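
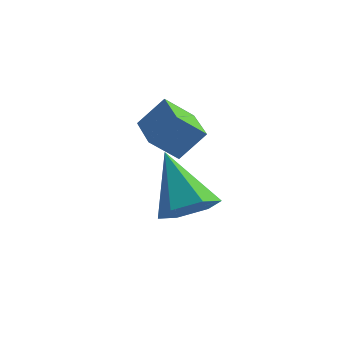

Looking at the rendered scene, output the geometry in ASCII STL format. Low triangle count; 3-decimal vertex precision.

solid 
facet normal -0.632 -0.397 0.665
outer loop
vertex 3.696 2.477 1.463
vertex 3.059 3.494 1.464
vertex 3.166 2.145 0.761
endloop
endfacet
facet normal 0.531 -0.847 -0.001
outer loop
vertex 3.741 2.506 0.156
vertex 3.696 2.477 1.463
vertex 3.166 2.145 0.761
endloop
endfacet
facet normal -0.632 -0.397 0.666
outer loop
vertex 3.166 2.145 0.761
vertex 3.059 3.494 1.464
vertex 2.528 3.162 0.762
endloop
endfacet
facet normal -0.564 -0.353 -0.747
outer loop
vertex 2.528 3.162 0.762
vertex 3.741 2.506 0.156
vertex 3.166 2.145 0.761
endloop
endfacet
facet normal 0.564 0.353 0.747
outer loop
vertex 3.696 2.477 1.463
vertex 3.634 3.855 0.859
vertex 3.059 3.494 1.464
endloop
endfacet
facet normal 0.531 -0.848 -0.001
outer loop
vertex 4.272 2.838 0.858
vertex 3.696 2.477 1.463
vertex 3.741 2.506 0.156
endloop
endfacet
facet normal 0.564 0.353 0.747
outer loop
vertex 4.272 2.838 0.858
vertex 3.634 3.855 0.859
vertex 3.696 2.477 1.463
endloop
endfacet
facet normal -0.531 0.847 0.001
outer loop
vertex 3.059 3.494 1.464
vertex 3.634 3.855 0.859
vertex 2.528 3.162 0.762
endloop
endfacet
facet normal -0.564 -0.352 -0.747
outer loop
vertex 3.104 3.523 0.157
vertex 3.741 2.506 0.156
vertex 2.528 3.162 0.762
endloop
endfacet
facet normal -0.531 0.847 0.000
outer loop
vertex 2.528 3.162 0.762
vertex 3.634 3.855 0.859
vertex 3.104 3.523 0.157
endloop
endfacet
facet normal 0.632 0.397 -0.666
outer loop
vertex 3.104 3.523 0.157
vertex 4.272 2.838 0.858
vertex 3.741 2.506 0.156
endloop
endfacet
facet normal 0.632 0.397 -0.665
outer loop
vertex 3.634 3.855 0.859
vertex 4.272 2.838 0.858
vertex 3.104 3.523 0.157
endloop
endfacet
facet normal 0.503 -0.483 -0.717
outer loop
vertex 4.231 2.716 -1.219
vertex 3.808 3.061 -1.748
vertex 4.455 3.381 -1.51
endloop
endfacet
facet normal 0.587 0.150 0.795
outer loop
vertex 4.231 2.716 -1.219
vertex 4.455 3.381 -1.51
vertex 2.912 3.919 -0.472
endloop
endfacet
facet normal 0.503 -0.483 -0.717
outer loop
vertex 4.455 3.381 -1.51
vertex 3.808 3.061 -1.748
vertex 4.032 3.726 -2.039
endloop
endfacet
facet normal 0.445 0.870 0.211
outer loop
vertex 4.455 3.381 -1.51
vertex 4.032 3.726 -2.039
vertex 2.912 3.919 -0.472
endloop
endfacet
facet normal 0.503 -0.483 -0.717
outer loop
vertex 4.032 3.726 -2.039
vertex 3.808 3.061 -1.748
vertex 3.385 3.405 -2.277
endloop
endfacet
facet normal -0.317 0.887 -0.336
outer loop
vertex 4.032 3.726 -2.039
vertex 3.385 3.405 -2.277
vertex 2.912 3.919 -0.472
endloop
endfacet
facet normal 0.503 -0.483 -0.717
outer loop
vertex 3.385 3.405 -2.277
vertex 3.808 3.061 -1.748
vertex 3.161 2.74 -1.986
endloop
endfacet
facet normal -0.936 0.185 -0.298
outer loop
vertex 3.385 3.405 -2.277
vertex 3.161 2.74 -1.986
vertex 2.912 3.919 -0.472
endloop
endfacet
facet normal 0.503 -0.482 -0.717
outer loop
vertex 3.161 2.74 -1.986
vertex 3.808 3.061 -1.748
vertex 3.584 2.395 -1.457
endloop
endfacet
facet normal -0.795 -0.535 0.286
outer loop
vertex 3.161 2.74 -1.986
vertex 3.584 2.395 -1.457
vertex 2.912 3.919 -0.472
endloop
endfacet
facet normal 0.503 -0.482 -0.717
outer loop
vertex 3.584 2.395 -1.457
vertex 3.808 3.061 -1.748
vertex 4.231 2.716 -1.219
endloop
endfacet
facet normal -0.032 -0.553 0.833
outer loop
vertex 3.584 2.395 -1.457
vertex 4.231 2.716 -1.219
vertex 2.912 3.919 -0.472
endloop
endfacet

endsolid


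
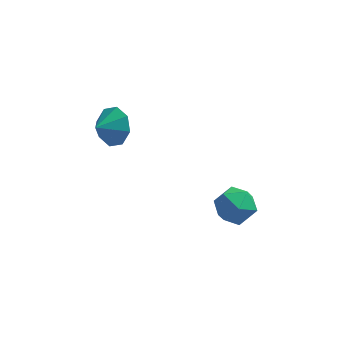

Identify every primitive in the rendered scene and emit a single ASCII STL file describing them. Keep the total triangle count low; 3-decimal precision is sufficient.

solid 
facet normal 0.614 0.610 -0.501
outer loop
vertex -1.702 0.001 4.418
vertex -2.297 -0.019 3.665
vertex -2.208 0.533 4.446
endloop
endfacet
facet normal -0.112 -0.158 0.981
outer loop
vertex -1.702 0.001 4.418
vertex -2.208 0.533 4.446
vertex -2.923 -0.641 4.175
endloop
endfacet
facet normal 0.613 0.611 -0.501
outer loop
vertex -2.208 0.533 4.446
vertex -2.297 -0.019 3.665
vertex -2.767 0.741 4.016
endloop
endfacet
facet normal -0.565 0.157 0.810
outer loop
vertex -2.208 0.533 4.446
vertex -2.767 0.741 4.016
vertex -2.923 -0.641 4.175
endloop
endfacet
facet normal 0.614 0.611 -0.500
outer loop
vertex -2.767 0.741 4.016
vertex -2.297 -0.019 3.665
vertex -3.05 0.505 3.38
endloop
endfacet
facet normal -0.923 0.145 0.357
outer loop
vertex -2.767 0.741 4.016
vertex -3.05 0.505 3.38
vertex -2.923 -0.641 4.175
endloop
endfacet
facet normal 0.614 0.611 -0.500
outer loop
vertex -3.05 0.505 3.38
vertex -2.297 -0.019 3.665
vertex -2.892 -0.038 2.911
endloop
endfacet
facet normal -0.976 -0.186 -0.113
outer loop
vertex -3.05 0.505 3.38
vertex -2.892 -0.038 2.911
vertex -2.923 -0.641 4.175
endloop
endfacet
facet normal 0.615 0.610 -0.500
outer loop
vertex -2.892 -0.038 2.911
vertex -2.297 -0.019 3.665
vertex -2.386 -0.57 2.884
endloop
endfacet
facet normal -0.694 -0.643 -0.324
outer loop
vertex -2.892 -0.038 2.911
vertex -2.386 -0.57 2.884
vertex -2.923 -0.641 4.175
endloop
endfacet
facet normal 0.613 0.611 -0.501
outer loop
vertex -2.386 -0.57 2.884
vertex -2.297 -0.019 3.665
vertex -1.827 -0.779 3.314
endloop
endfacet
facet normal -0.241 -0.958 -0.153
outer loop
vertex -2.386 -0.57 2.884
vertex -1.827 -0.779 3.314
vertex -2.923 -0.641 4.175
endloop
endfacet
facet normal 0.613 0.611 -0.501
outer loop
vertex -1.827 -0.779 3.314
vertex -2.297 -0.019 3.665
vertex -1.544 -0.542 3.949
endloop
endfacet
facet normal 0.117 -0.946 0.301
outer loop
vertex -1.827 -0.779 3.314
vertex -1.544 -0.542 3.949
vertex -2.923 -0.641 4.175
endloop
endfacet
facet normal 0.613 0.611 -0.501
outer loop
vertex -1.544 -0.542 3.949
vertex -2.297 -0.019 3.665
vertex -1.702 0.001 4.418
endloop
endfacet
facet normal 0.170 -0.615 0.770
outer loop
vertex -1.544 -0.542 3.949
vertex -1.702 0.001 4.418
vertex -2.923 -0.641 4.175
endloop
endfacet
facet normal -0.126 0.462 0.878
outer loop
vertex 2.594 -0.661 0.722
vertex 2.314 -1.516 1.132
vertex 3.268 -1.257 1.133
endloop
endfacet
facet normal 0.386 0.778 0.495
outer loop
vertex 2.594 -0.661 0.722
vertex 3.268 -1.257 1.133
vertex 3.463 -0.808 0.275
endloop
endfacet
facet normal 0.103 0.987 -0.125
outer loop
vertex 2.594 -0.661 0.722
vertex 3.463 -0.808 0.275
vertex 2.63 -0.789 -0.257
endloop
endfacet
facet normal -0.587 0.799 -0.126
outer loop
vertex 2.594 -0.661 0.722
vertex 2.63 -0.789 -0.257
vertex 1.92 -1.227 0.273
endloop
endfacet
facet normal -0.728 0.475 0.494
outer loop
vertex 2.594 -0.661 0.722
vertex 1.92 -1.227 0.273
vertex 2.314 -1.516 1.132
endloop
endfacet
facet normal 0.889 0.291 0.354
outer loop
vertex 3.463 -0.808 0.275
vertex 3.268 -1.257 1.133
vertex 3.72 -1.753 0.407
endloop
endfacet
facet normal 0.059 -0.221 0.974
outer loop
vertex 3.268 -1.257 1.133
vertex 2.314 -1.516 1.132
vertex 3.01 -2.191 0.937
endloop
endfacet
facet normal -0.914 -0.199 0.352
outer loop
vertex 2.314 -1.516 1.132
vertex 1.92 -1.227 0.273
vertex 2.177 -2.172 0.405
endloop
endfacet
facet normal -0.686 0.326 -0.650
outer loop
vertex 1.92 -1.227 0.273
vertex 2.63 -0.789 -0.257
vertex 2.372 -1.723 -0.453
endloop
endfacet
facet normal 0.429 0.629 -0.648
outer loop
vertex 2.63 -0.789 -0.257
vertex 3.463 -0.808 0.275
vertex 3.326 -1.464 -0.452
endloop
endfacet
facet normal 0.587 -0.799 0.126
outer loop
vertex 3.046 -2.319 -0.042
vertex 3.72 -1.753 0.407
vertex 3.01 -2.191 0.937
endloop
endfacet
facet normal -0.103 -0.987 0.125
outer loop
vertex 3.046 -2.319 -0.042
vertex 3.01 -2.191 0.937
vertex 2.177 -2.172 0.405
endloop
endfacet
facet normal -0.386 -0.778 -0.495
outer loop
vertex 3.046 -2.319 -0.042
vertex 2.177 -2.172 0.405
vertex 2.372 -1.723 -0.453
endloop
endfacet
facet normal 0.126 -0.462 -0.878
outer loop
vertex 3.046 -2.319 -0.042
vertex 2.372 -1.723 -0.453
vertex 3.326 -1.464 -0.452
endloop
endfacet
facet normal 0.728 -0.475 -0.494
outer loop
vertex 3.046 -2.319 -0.042
vertex 3.326 -1.464 -0.452
vertex 3.72 -1.753 0.407
endloop
endfacet
facet normal 0.686 -0.326 0.650
outer loop
vertex 3.01 -2.191 0.937
vertex 3.72 -1.753 0.407
vertex 3.268 -1.257 1.133
endloop
endfacet
facet normal -0.429 -0.629 0.648
outer loop
vertex 2.177 -2.172 0.405
vertex 3.01 -2.191 0.937
vertex 2.314 -1.516 1.132
endloop
endfacet
facet normal -0.889 -0.291 -0.354
outer loop
vertex 2.372 -1.723 -0.453
vertex 2.177 -2.172 0.405
vertex 1.92 -1.227 0.273
endloop
endfacet
facet normal -0.059 0.221 -0.974
outer loop
vertex 3.326 -1.464 -0.452
vertex 2.372 -1.723 -0.453
vertex 2.63 -0.789 -0.257
endloop
endfacet
facet normal 0.914 0.199 -0.352
outer loop
vertex 3.72 -1.753 0.407
vertex 3.326 -1.464 -0.452
vertex 3.463 -0.808 0.275
endloop
endfacet

endsolid


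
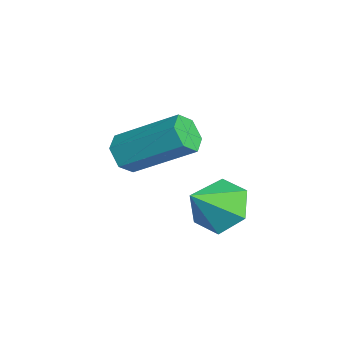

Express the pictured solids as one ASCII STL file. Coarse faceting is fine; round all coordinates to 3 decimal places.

solid 
facet normal -0.396 0.633 -0.665
outer loop
vertex 3.021 2.1 1.152
vertex 2.358 2.28 1.718
vertex 3.104 2.766 1.736
endloop
endfacet
facet normal 0.992 -0.127 0.004
outer loop
vertex 3.021 2.1 1.152
vertex 3.104 2.766 1.736
vertex 2.922 1.38 2.662
endloop
endfacet
facet normal -0.397 0.634 -0.664
outer loop
vertex 3.104 2.766 1.736
vertex 2.358 2.28 1.718
vertex 2.441 2.945 2.303
endloop
endfacet
facet normal 0.661 0.355 0.661
outer loop
vertex 3.104 2.766 1.736
vertex 2.441 2.945 2.303
vertex 2.922 1.38 2.662
endloop
endfacet
facet normal -0.397 0.634 -0.664
outer loop
vertex 2.441 2.945 2.303
vertex 2.358 2.28 1.718
vertex 1.696 2.459 2.285
endloop
endfacet
facet normal -0.141 0.180 0.974
outer loop
vertex 2.441 2.945 2.303
vertex 1.696 2.459 2.285
vertex 2.922 1.38 2.662
endloop
endfacet
facet normal -0.397 0.634 -0.664
outer loop
vertex 1.696 2.459 2.285
vertex 2.358 2.28 1.718
vertex 1.613 1.794 1.7
endloop
endfacet
facet normal -0.613 -0.477 0.629
outer loop
vertex 1.696 2.459 2.285
vertex 1.613 1.794 1.7
vertex 2.922 1.38 2.662
endloop
endfacet
facet normal -0.397 0.633 -0.665
outer loop
vertex 1.613 1.794 1.7
vertex 2.358 2.28 1.718
vertex 2.276 1.614 1.133
endloop
endfacet
facet normal -0.283 -0.959 -0.027
outer loop
vertex 1.613 1.794 1.7
vertex 2.276 1.614 1.133
vertex 2.922 1.38 2.662
endloop
endfacet
facet normal -0.396 0.633 -0.665
outer loop
vertex 2.276 1.614 1.133
vertex 2.358 2.28 1.718
vertex 3.021 2.1 1.152
endloop
endfacet
facet normal 0.520 -0.784 -0.340
outer loop
vertex 2.276 1.614 1.133
vertex 3.021 2.1 1.152
vertex 2.922 1.38 2.662
endloop
endfacet
facet normal -0.352 -0.764 -0.541
outer loop
vertex -0.034 0.02 1.841
vertex -0.638 0.248 1.912
vertex -0.276 0.439 1.407
endloop
endfacet
facet normal 0.859 -0.033 -0.511
outer loop
vertex -0.034 0.02 1.841
vertex -0.276 0.439 1.407
vertex 0.703 1.625 2.978
endloop
endfacet
facet normal 0.859 -0.033 -0.511
outer loop
vertex 0.703 1.625 2.978
vertex -0.276 0.439 1.407
vertex 0.461 2.043 2.544
endloop
endfacet
facet normal 0.350 0.765 0.542
outer loop
vertex 0.703 1.625 2.978
vertex 0.461 2.043 2.544
vertex 0.098 1.852 3.048
endloop
endfacet
facet normal -0.350 -0.765 -0.540
outer loop
vertex -0.276 0.439 1.407
vertex -0.638 0.248 1.912
vertex -0.881 0.666 1.478
endloop
endfacet
facet normal 0.106 0.542 -0.834
outer loop
vertex -0.276 0.439 1.407
vertex -0.881 0.666 1.478
vertex 0.461 2.043 2.544
endloop
endfacet
facet normal 0.107 0.541 -0.834
outer loop
vertex 0.461 2.043 2.544
vertex -0.881 0.666 1.478
vertex -0.144 2.271 2.614
endloop
endfacet
facet normal 0.351 0.764 0.542
outer loop
vertex 0.461 2.043 2.544
vertex -0.144 2.271 2.614
vertex 0.098 1.852 3.048
endloop
endfacet
facet normal -0.350 -0.765 -0.541
outer loop
vertex -0.881 0.666 1.478
vertex -0.638 0.248 1.912
vertex -1.243 0.475 1.982
endloop
endfacet
facet normal -0.752 0.574 -0.323
outer loop
vertex -0.881 0.666 1.478
vertex -1.243 0.475 1.982
vertex -0.144 2.271 2.614
endloop
endfacet
facet normal -0.753 0.574 -0.322
outer loop
vertex -0.144 2.271 2.614
vertex -1.243 0.475 1.982
vertex -0.506 2.08 3.119
endloop
endfacet
facet normal 0.352 0.764 0.541
outer loop
vertex -0.144 2.271 2.614
vertex -0.506 2.08 3.119
vertex 0.098 1.852 3.048
endloop
endfacet
facet normal -0.350 -0.765 -0.542
outer loop
vertex -1.243 0.475 1.982
vertex -0.638 0.248 1.912
vertex -1.001 0.057 2.416
endloop
endfacet
facet normal -0.859 0.033 0.511
outer loop
vertex -1.243 0.475 1.982
vertex -1.001 0.057 2.416
vertex -0.506 2.08 3.119
endloop
endfacet
facet normal -0.859 0.033 0.511
outer loop
vertex -0.506 2.08 3.119
vertex -1.001 0.057 2.416
vertex -0.264 1.661 3.553
endloop
endfacet
facet normal 0.352 0.764 0.541
outer loop
vertex -0.506 2.08 3.119
vertex -0.264 1.661 3.553
vertex 0.098 1.852 3.048
endloop
endfacet
facet normal -0.351 -0.764 -0.542
outer loop
vertex -1.001 0.057 2.416
vertex -0.638 0.248 1.912
vertex -0.396 -0.171 2.346
endloop
endfacet
facet normal -0.108 -0.542 0.834
outer loop
vertex -1.001 0.057 2.416
vertex -0.396 -0.171 2.346
vertex -0.264 1.661 3.553
endloop
endfacet
facet normal -0.105 -0.542 0.834
outer loop
vertex -0.264 1.661 3.553
vertex -0.396 -0.171 2.346
vertex 0.341 1.434 3.482
endloop
endfacet
facet normal 0.350 0.765 0.540
outer loop
vertex -0.264 1.661 3.553
vertex 0.341 1.434 3.482
vertex 0.098 1.852 3.048
endloop
endfacet
facet normal -0.352 -0.764 -0.541
outer loop
vertex -0.396 -0.171 2.346
vertex -0.638 0.248 1.912
vertex -0.034 0.02 1.841
endloop
endfacet
facet normal 0.753 -0.574 0.323
outer loop
vertex -0.396 -0.171 2.346
vertex -0.034 0.02 1.841
vertex 0.341 1.434 3.482
endloop
endfacet
facet normal 0.752 -0.574 0.323
outer loop
vertex 0.341 1.434 3.482
vertex -0.034 0.02 1.841
vertex 0.703 1.625 2.978
endloop
endfacet
facet normal 0.350 0.765 0.541
outer loop
vertex 0.341 1.434 3.482
vertex 0.703 1.625 2.978
vertex 0.098 1.852 3.048
endloop
endfacet

endsolid


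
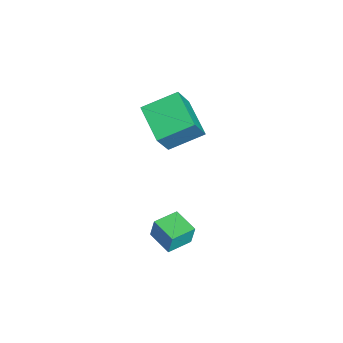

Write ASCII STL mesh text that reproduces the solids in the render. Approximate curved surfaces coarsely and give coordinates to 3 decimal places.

solid 
facet normal -0.433 0.297 -0.851
outer loop
vertex -1.998 0.35 2.586
vertex -2.252 2.064 3.314
vertex -0.233 0.91 1.884
endloop
endfacet
facet normal 0.135 -0.912 -0.387
outer loop
vertex 0.632 0.316 3.586
vertex -1.998 0.35 2.586
vertex -0.233 0.91 1.884
endloop
endfacet
facet normal -0.433 0.297 -0.851
outer loop
vertex -0.233 0.91 1.884
vertex -2.252 2.064 3.314
vertex -0.488 2.625 2.612
endloop
endfacet
facet normal 0.891 0.283 -0.354
outer loop
vertex -0.488 2.625 2.612
vertex 0.632 0.316 3.586
vertex -0.233 0.91 1.884
endloop
endfacet
facet normal -0.891 -0.283 0.354
outer loop
vertex -1.998 0.35 2.586
vertex -1.387 1.47 5.016
vertex -2.252 2.064 3.314
endloop
endfacet
facet normal 0.136 -0.912 -0.388
outer loop
vertex -1.132 -0.245 4.288
vertex -1.998 0.35 2.586
vertex 0.632 0.316 3.586
endloop
endfacet
facet normal -0.891 -0.283 0.355
outer loop
vertex -1.132 -0.245 4.288
vertex -1.387 1.47 5.016
vertex -1.998 0.35 2.586
endloop
endfacet
facet normal -0.136 0.912 0.387
outer loop
vertex -2.252 2.064 3.314
vertex -1.387 1.47 5.016
vertex -0.488 2.625 2.612
endloop
endfacet
facet normal 0.891 0.283 -0.355
outer loop
vertex 0.378 2.03 4.314
vertex 0.632 0.316 3.586
vertex -0.488 2.625 2.612
endloop
endfacet
facet normal -0.135 0.912 0.388
outer loop
vertex -0.488 2.625 2.612
vertex -1.387 1.47 5.016
vertex 0.378 2.03 4.314
endloop
endfacet
facet normal 0.433 -0.297 0.851
outer loop
vertex 0.378 2.03 4.314
vertex -1.132 -0.245 4.288
vertex 0.632 0.316 3.586
endloop
endfacet
facet normal 0.433 -0.297 0.851
outer loop
vertex -1.387 1.47 5.016
vertex -1.132 -0.245 4.288
vertex 0.378 2.03 4.314
endloop
endfacet
facet normal -0.538 0.835 -0.120
outer loop
vertex 1.291 1.138 -1.3
vertex 2.42 1.842 -1.463
vertex 1.25 0.96 -2.355
endloop
endfacet
facet normal -0.842 -0.525 0.121
outer loop
vertex 1.96 -0.142 -2.197
vertex 1.291 1.138 -1.3
vertex 1.25 0.96 -2.355
endloop
endfacet
facet normal -0.538 0.834 -0.119
outer loop
vertex 1.25 0.96 -2.355
vertex 2.42 1.842 -1.463
vertex 2.378 1.664 -2.518
endloop
endfacet
facet normal -0.039 -0.166 -0.985
outer loop
vertex 2.378 1.664 -2.518
vertex 1.96 -0.142 -2.197
vertex 1.25 0.96 -2.355
endloop
endfacet
facet normal 0.039 0.166 0.985
outer loop
vertex 1.291 1.138 -1.3
vertex 3.13 0.74 -1.305
vertex 2.42 1.842 -1.463
endloop
endfacet
facet normal -0.842 -0.526 0.122
outer loop
vertex 2.002 0.036 -1.142
vertex 1.291 1.138 -1.3
vertex 1.96 -0.142 -2.197
endloop
endfacet
facet normal 0.039 0.166 0.985
outer loop
vertex 2.002 0.036 -1.142
vertex 3.13 0.74 -1.305
vertex 1.291 1.138 -1.3
endloop
endfacet
facet normal 0.842 0.525 -0.122
outer loop
vertex 2.42 1.842 -1.463
vertex 3.13 0.74 -1.305
vertex 2.378 1.664 -2.518
endloop
endfacet
facet normal -0.039 -0.166 -0.985
outer loop
vertex 3.089 0.562 -2.36
vertex 1.96 -0.142 -2.197
vertex 2.378 1.664 -2.518
endloop
endfacet
facet normal 0.842 0.526 -0.121
outer loop
vertex 2.378 1.664 -2.518
vertex 3.13 0.74 -1.305
vertex 3.089 0.562 -2.36
endloop
endfacet
facet normal 0.538 -0.835 0.119
outer loop
vertex 3.089 0.562 -2.36
vertex 2.002 0.036 -1.142
vertex 1.96 -0.142 -2.197
endloop
endfacet
facet normal 0.538 -0.834 0.120
outer loop
vertex 3.13 0.74 -1.305
vertex 2.002 0.036 -1.142
vertex 3.089 0.562 -2.36
endloop
endfacet

endsolid


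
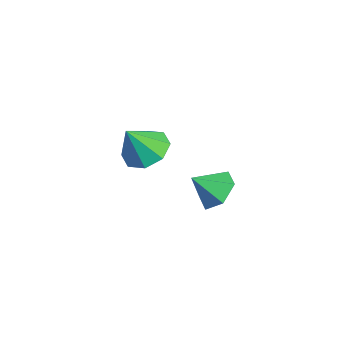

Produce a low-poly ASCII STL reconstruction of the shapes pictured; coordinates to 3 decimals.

solid 
facet normal 0.044 0.740 -0.671
outer loop
vertex 4.14 0.191 0.67
vertex 3.688 -0.34 0.054
vertex 3.211 0.212 0.632
endloop
endfacet
facet normal -0.036 0.171 0.985
outer loop
vertex 4.14 0.191 0.67
vertex 3.211 0.212 0.632
vertex 3.632 -1.28 0.906
endloop
endfacet
facet normal 0.044 0.740 -0.671
outer loop
vertex 3.211 0.212 0.632
vertex 3.688 -0.34 0.054
vertex 2.759 -0.319 0.016
endloop
endfacet
facet normal -0.761 -0.097 0.642
outer loop
vertex 3.211 0.212 0.632
vertex 2.759 -0.319 0.016
vertex 3.632 -1.28 0.906
endloop
endfacet
facet normal 0.044 0.741 -0.670
outer loop
vertex 2.759 -0.319 0.016
vertex 3.688 -0.34 0.054
vertex 3.236 -0.87 -0.562
endloop
endfacet
facet normal -0.747 -0.664 0.016
outer loop
vertex 2.759 -0.319 0.016
vertex 3.236 -0.87 -0.562
vertex 3.632 -1.28 0.906
endloop
endfacet
facet normal 0.045 0.741 -0.670
outer loop
vertex 3.236 -0.87 -0.562
vertex 3.688 -0.34 0.054
vertex 4.165 -0.891 -0.523
endloop
endfacet
facet normal -0.011 -0.964 -0.266
outer loop
vertex 3.236 -0.87 -0.562
vertex 4.165 -0.891 -0.523
vertex 3.632 -1.28 0.906
endloop
endfacet
facet normal 0.045 0.741 -0.670
outer loop
vertex 4.165 -0.891 -0.523
vertex 3.688 -0.34 0.054
vertex 4.617 -0.361 0.093
endloop
endfacet
facet normal 0.713 -0.697 0.076
outer loop
vertex 4.165 -0.891 -0.523
vertex 4.617 -0.361 0.093
vertex 3.632 -1.28 0.906
endloop
endfacet
facet normal 0.045 0.740 -0.671
outer loop
vertex 4.617 -0.361 0.093
vertex 3.688 -0.34 0.054
vertex 4.14 0.191 0.67
endloop
endfacet
facet normal 0.700 -0.129 0.702
outer loop
vertex 4.617 -0.361 0.093
vertex 4.14 0.191 0.67
vertex 3.632 -1.28 0.906
endloop
endfacet
facet normal -0.138 0.499 -0.856
outer loop
vertex 0.338 -1.53 -0.519
vertex -0.613 -1.964 -0.618
vertex -0.238 -1.091 -0.17
endloop
endfacet
facet normal 0.658 0.324 0.679
outer loop
vertex 0.338 -1.53 -0.519
vertex -0.238 -1.091 -0.17
vertex -0.387 -2.776 0.778
endloop
endfacet
facet normal -0.138 0.499 -0.856
outer loop
vertex -0.238 -1.091 -0.17
vertex -0.613 -1.964 -0.618
vertex -1.033 -1.164 -0.084
endloop
endfacet
facet normal 0.050 0.486 0.872
outer loop
vertex -0.238 -1.091 -0.17
vertex -1.033 -1.164 -0.084
vertex -0.387 -2.776 0.778
endloop
endfacet
facet normal -0.139 0.498 -0.856
outer loop
vertex -1.033 -1.164 -0.084
vertex -0.613 -1.964 -0.618
vertex -1.583 -1.705 -0.31
endloop
endfacet
facet normal -0.545 0.215 0.811
outer loop
vertex -1.033 -1.164 -0.084
vertex -1.583 -1.705 -0.31
vertex -0.387 -2.776 0.778
endloop
endfacet
facet normal -0.139 0.498 -0.856
outer loop
vertex -1.583 -1.705 -0.31
vertex -0.613 -1.964 -0.618
vertex -1.564 -2.398 -0.716
endloop
endfacet
facet normal -0.780 -0.332 0.530
outer loop
vertex -1.583 -1.705 -0.31
vertex -1.564 -2.398 -0.716
vertex -0.387 -2.776 0.778
endloop
endfacet
facet normal -0.139 0.498 -0.856
outer loop
vertex -1.564 -2.398 -0.716
vertex -0.613 -1.964 -0.618
vertex -0.988 -2.837 -1.065
endloop
endfacet
facet normal -0.517 -0.834 0.196
outer loop
vertex -1.564 -2.398 -0.716
vertex -0.988 -2.837 -1.065
vertex -0.387 -2.776 0.778
endloop
endfacet
facet normal -0.138 0.498 -0.856
outer loop
vertex -0.988 -2.837 -1.065
vertex -0.613 -1.964 -0.618
vertex -0.192 -2.764 -1.151
endloop
endfacet
facet normal 0.092 -0.996 0.003
outer loop
vertex -0.988 -2.837 -1.065
vertex -0.192 -2.764 -1.151
vertex -0.387 -2.776 0.778
endloop
endfacet
facet normal -0.138 0.498 -0.856
outer loop
vertex -0.192 -2.764 -1.151
vertex -0.613 -1.964 -0.618
vertex 0.357 -2.223 -0.925
endloop
endfacet
facet normal 0.687 -0.724 0.065
outer loop
vertex -0.192 -2.764 -1.151
vertex 0.357 -2.223 -0.925
vertex -0.387 -2.776 0.778
endloop
endfacet
facet normal -0.138 0.498 -0.856
outer loop
vertex 0.357 -2.223 -0.925
vertex -0.613 -1.964 -0.618
vertex 0.338 -1.53 -0.519
endloop
endfacet
facet normal 0.922 -0.177 0.345
outer loop
vertex 0.357 -2.223 -0.925
vertex 0.338 -1.53 -0.519
vertex -0.387 -2.776 0.778
endloop
endfacet

endsolid


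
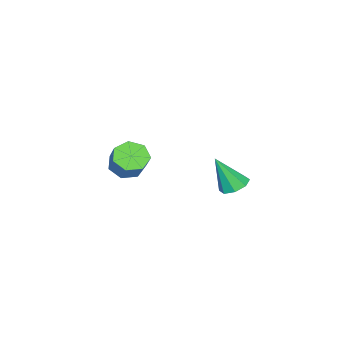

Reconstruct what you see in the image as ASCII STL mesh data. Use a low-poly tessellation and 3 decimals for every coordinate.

solid 
facet normal -0.269 0.374 -0.888
outer loop
vertex 0.354 1.161 -0.307
vertex -0.135 1.213 -0.137
vertex 0.288 1.515 -0.138
endloop
endfacet
facet normal 0.983 0.116 0.141
outer loop
vertex 0.354 1.161 -0.307
vertex 0.288 1.515 -0.138
vertex 0.215 0.727 1.017
endloop
endfacet
facet normal -0.268 0.373 -0.888
outer loop
vertex 0.288 1.515 -0.138
vertex -0.135 1.213 -0.137
vertex -0.025 1.692 0.031
endloop
endfacet
facet normal 0.613 0.634 0.471
outer loop
vertex 0.288 1.515 -0.138
vertex -0.025 1.692 0.031
vertex 0.215 0.727 1.017
endloop
endfacet
facet normal -0.268 0.373 -0.888
outer loop
vertex -0.025 1.692 0.031
vertex -0.135 1.213 -0.137
vertex -0.403 1.589 0.102
endloop
endfacet
facet normal -0.060 0.706 0.706
outer loop
vertex -0.025 1.692 0.031
vertex -0.403 1.589 0.102
vertex 0.215 0.727 1.017
endloop
endfacet
facet normal -0.269 0.373 -0.888
outer loop
vertex -0.403 1.589 0.102
vertex -0.135 1.213 -0.137
vertex -0.624 1.265 0.033
endloop
endfacet
facet normal -0.645 0.289 0.708
outer loop
vertex -0.403 1.589 0.102
vertex -0.624 1.265 0.033
vertex 0.215 0.727 1.017
endloop
endfacet
facet normal -0.269 0.373 -0.888
outer loop
vertex -0.624 1.265 0.033
vertex -0.135 1.213 -0.137
vertex -0.558 0.91 -0.136
endloop
endfacet
facet normal -0.797 -0.374 0.475
outer loop
vertex -0.624 1.265 0.033
vertex -0.558 0.91 -0.136
vertex 0.215 0.727 1.017
endloop
endfacet
facet normal -0.270 0.374 -0.887
outer loop
vertex -0.558 0.91 -0.136
vertex -0.135 1.213 -0.137
vertex -0.245 0.733 -0.306
endloop
endfacet
facet normal -0.427 -0.893 0.144
outer loop
vertex -0.558 0.91 -0.136
vertex -0.245 0.733 -0.306
vertex 0.215 0.727 1.017
endloop
endfacet
facet normal -0.267 0.374 -0.888
outer loop
vertex -0.245 0.733 -0.306
vertex -0.135 1.213 -0.137
vertex 0.133 0.837 -0.376
endloop
endfacet
facet normal 0.249 -0.964 -0.091
outer loop
vertex -0.245 0.733 -0.306
vertex 0.133 0.837 -0.376
vertex 0.215 0.727 1.017
endloop
endfacet
facet normal -0.269 0.373 -0.888
outer loop
vertex 0.133 0.837 -0.376
vertex -0.135 1.213 -0.137
vertex 0.354 1.161 -0.307
endloop
endfacet
facet normal 0.832 -0.548 -0.092
outer loop
vertex 0.133 0.837 -0.376
vertex 0.354 1.161 -0.307
vertex 0.215 0.727 1.017
endloop
endfacet
facet normal -0.446 -0.520 -0.729
outer loop
vertex 0.197 -2.815 -1.008
vertex -0.276 -2.942 -0.628
vertex -0.208 -2.461 -1.013
endloop
endfacet
facet normal 0.484 0.544 -0.685
outer loop
vertex 0.197 -2.815 -1.008
vertex -0.208 -2.461 -1.013
vertex 0.649 -2.291 -0.273
endloop
endfacet
facet normal 0.483 0.545 -0.685
outer loop
vertex 0.649 -2.291 -0.273
vertex -0.208 -2.461 -1.013
vertex 0.244 -1.937 -0.277
endloop
endfacet
facet normal 0.447 0.520 0.728
outer loop
vertex 0.649 -2.291 -0.273
vertex 0.244 -1.937 -0.277
vertex 0.176 -2.418 0.108
endloop
endfacet
facet normal -0.447 -0.519 -0.728
outer loop
vertex -0.208 -2.461 -1.013
vertex -0.276 -2.942 -0.628
vertex -0.664 -2.469 -0.727
endloop
endfacet
facet normal -0.286 0.855 -0.433
outer loop
vertex -0.208 -2.461 -1.013
vertex -0.664 -2.469 -0.727
vertex 0.244 -1.937 -0.277
endloop
endfacet
facet normal -0.285 0.854 -0.435
outer loop
vertex 0.244 -1.937 -0.277
vertex -0.664 -2.469 -0.727
vertex -0.212 -1.944 0.008
endloop
endfacet
facet normal 0.447 0.520 0.728
outer loop
vertex 0.244 -1.937 -0.277
vertex -0.212 -1.944 0.008
vertex 0.176 -2.418 0.108
endloop
endfacet
facet normal -0.447 -0.519 -0.729
outer loop
vertex -0.664 -2.469 -0.727
vertex -0.276 -2.942 -0.628
vertex -0.828 -2.833 -0.367
endloop
endfacet
facet normal -0.841 0.522 0.144
outer loop
vertex -0.664 -2.469 -0.727
vertex -0.828 -2.833 -0.367
vertex -0.212 -1.944 0.008
endloop
endfacet
facet normal -0.841 0.521 0.145
outer loop
vertex -0.212 -1.944 0.008
vertex -0.828 -2.833 -0.367
vertex -0.376 -2.309 0.369
endloop
endfacet
facet normal 0.447 0.519 0.728
outer loop
vertex -0.212 -1.944 0.008
vertex -0.376 -2.309 0.369
vertex 0.176 -2.418 0.108
endloop
endfacet
facet normal -0.447 -0.519 -0.728
outer loop
vertex -0.828 -2.833 -0.367
vertex -0.276 -2.942 -0.628
vertex -0.576 -3.28 -0.203
endloop
endfacet
facet normal -0.762 -0.205 0.614
outer loop
vertex -0.828 -2.833 -0.367
vertex -0.576 -3.28 -0.203
vertex -0.376 -2.309 0.369
endloop
endfacet
facet normal -0.762 -0.205 0.614
outer loop
vertex -0.376 -2.309 0.369
vertex -0.576 -3.28 -0.203
vertex -0.124 -2.755 0.533
endloop
endfacet
facet normal 0.447 0.520 0.728
outer loop
vertex -0.376 -2.309 0.369
vertex -0.124 -2.755 0.533
vertex 0.176 -2.418 0.108
endloop
endfacet
facet normal -0.446 -0.520 -0.728
outer loop
vertex -0.576 -3.28 -0.203
vertex -0.276 -2.942 -0.628
vertex -0.098 -3.472 -0.359
endloop
endfacet
facet normal -0.109 -0.776 0.621
outer loop
vertex -0.576 -3.28 -0.203
vertex -0.098 -3.472 -0.359
vertex -0.124 -2.755 0.533
endloop
endfacet
facet normal -0.111 -0.776 0.621
outer loop
vertex -0.124 -2.755 0.533
vertex -0.098 -3.472 -0.359
vertex 0.353 -2.948 0.377
endloop
endfacet
facet normal 0.448 0.519 0.728
outer loop
vertex -0.124 -2.755 0.533
vertex 0.353 -2.948 0.377
vertex 0.176 -2.418 0.108
endloop
endfacet
facet normal -0.447 -0.520 -0.728
outer loop
vertex -0.098 -3.472 -0.359
vertex -0.276 -2.942 -0.628
vertex 0.246 -3.265 -0.718
endloop
endfacet
facet normal 0.626 -0.763 0.160
outer loop
vertex -0.098 -3.472 -0.359
vertex 0.246 -3.265 -0.718
vertex 0.353 -2.948 0.377
endloop
endfacet
facet normal 0.626 -0.763 0.160
outer loop
vertex 0.353 -2.948 0.377
vertex 0.246 -3.265 -0.718
vertex 0.697 -2.741 0.018
endloop
endfacet
facet normal 0.448 0.519 0.728
outer loop
vertex 0.353 -2.948 0.377
vertex 0.697 -2.741 0.018
vertex 0.176 -2.418 0.108
endloop
endfacet
facet normal -0.447 -0.519 -0.729
outer loop
vertex 0.246 -3.265 -0.718
vertex -0.276 -2.942 -0.628
vertex 0.197 -2.815 -1.008
endloop
endfacet
facet normal 0.890 -0.174 -0.421
outer loop
vertex 0.246 -3.265 -0.718
vertex 0.197 -2.815 -1.008
vertex 0.697 -2.741 0.018
endloop
endfacet
facet normal 0.890 -0.177 -0.421
outer loop
vertex 0.697 -2.741 0.018
vertex 0.197 -2.815 -1.008
vertex 0.649 -2.291 -0.273
endloop
endfacet
facet normal 0.447 0.519 0.728
outer loop
vertex 0.697 -2.741 0.018
vertex 0.649 -2.291 -0.273
vertex 0.176 -2.418 0.108
endloop
endfacet

endsolid


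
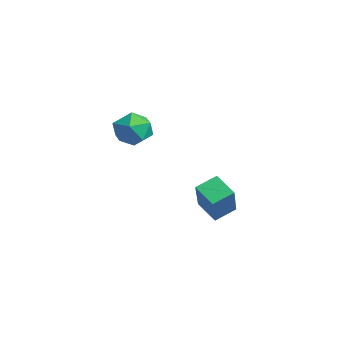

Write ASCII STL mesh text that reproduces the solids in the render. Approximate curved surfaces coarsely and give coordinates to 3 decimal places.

solid 
facet normal -0.603 0.242 0.760
outer loop
vertex 1.403 -1.706 4.12
vertex 1.009 -2.53 4.07
vertex 1.738 -2.403 4.608
endloop
endfacet
facet normal 0.023 0.581 0.814
outer loop
vertex 1.403 -1.706 4.12
vertex 1.738 -2.403 4.608
vertex 2.307 -1.827 4.181
endloop
endfacet
facet normal 0.115 0.968 0.222
outer loop
vertex 1.403 -1.706 4.12
vertex 2.307 -1.827 4.181
vertex 1.93 -1.599 3.38
endloop
endfacet
facet normal -0.453 0.869 -0.197
outer loop
vertex 1.403 -1.706 4.12
vertex 1.93 -1.599 3.38
vertex 1.127 -2.033 3.311
endloop
endfacet
facet normal -0.897 0.421 0.136
outer loop
vertex 1.403 -1.706 4.12
vertex 1.127 -2.033 3.311
vertex 1.009 -2.53 4.07
endloop
endfacet
facet normal 0.539 0.088 0.838
outer loop
vertex 2.307 -1.827 4.181
vertex 1.738 -2.403 4.608
vertex 2.473 -2.727 4.169
endloop
endfacet
facet normal -0.474 -0.461 0.751
outer loop
vertex 1.738 -2.403 4.608
vertex 1.009 -2.53 4.07
vertex 1.67 -3.161 4.1
endloop
endfacet
facet normal -0.950 -0.172 -0.260
outer loop
vertex 1.009 -2.53 4.07
vertex 1.127 -2.033 3.311
vertex 1.293 -2.933 3.299
endloop
endfacet
facet normal -0.232 0.556 -0.798
outer loop
vertex 1.127 -2.033 3.311
vertex 1.93 -1.599 3.38
vertex 1.862 -2.357 2.872
endloop
endfacet
facet normal 0.688 0.715 -0.120
outer loop
vertex 1.93 -1.599 3.38
vertex 2.307 -1.827 4.181
vertex 2.591 -2.23 3.41
endloop
endfacet
facet normal 0.453 -0.869 0.197
outer loop
vertex 2.197 -3.054 3.36
vertex 2.473 -2.727 4.169
vertex 1.67 -3.161 4.1
endloop
endfacet
facet normal -0.115 -0.968 -0.222
outer loop
vertex 2.197 -3.054 3.36
vertex 1.67 -3.161 4.1
vertex 1.293 -2.933 3.299
endloop
endfacet
facet normal -0.023 -0.581 -0.814
outer loop
vertex 2.197 -3.054 3.36
vertex 1.293 -2.933 3.299
vertex 1.862 -2.357 2.872
endloop
endfacet
facet normal 0.603 -0.242 -0.760
outer loop
vertex 2.197 -3.054 3.36
vertex 1.862 -2.357 2.872
vertex 2.591 -2.23 3.41
endloop
endfacet
facet normal 0.897 -0.421 -0.136
outer loop
vertex 2.197 -3.054 3.36
vertex 2.591 -2.23 3.41
vertex 2.473 -2.727 4.169
endloop
endfacet
facet normal 0.232 -0.556 0.798
outer loop
vertex 1.67 -3.161 4.1
vertex 2.473 -2.727 4.169
vertex 1.738 -2.403 4.608
endloop
endfacet
facet normal -0.688 -0.715 0.120
outer loop
vertex 1.293 -2.933 3.299
vertex 1.67 -3.161 4.1
vertex 1.009 -2.53 4.07
endloop
endfacet
facet normal -0.539 -0.088 -0.838
outer loop
vertex 1.862 -2.357 2.872
vertex 1.293 -2.933 3.299
vertex 1.127 -2.033 3.311
endloop
endfacet
facet normal 0.474 0.461 -0.751
outer loop
vertex 2.591 -2.23 3.41
vertex 1.862 -2.357 2.872
vertex 1.93 -1.599 3.38
endloop
endfacet
facet normal 0.950 0.172 0.260
outer loop
vertex 2.473 -2.727 4.169
vertex 2.591 -2.23 3.41
vertex 2.307 -1.827 4.181
endloop
endfacet
facet normal -0.789 -0.340 0.513
outer loop
vertex 1.727 0.225 0.146
vertex 1.606 1.179 0.592
vertex 0.452 0.803 -1.433
endloop
endfacet
facet normal 0.114 -0.900 -0.422
outer loop
vertex 1.374 1.201 -2.032
vertex 1.727 0.225 0.146
vertex 0.452 0.803 -1.433
endloop
endfacet
facet normal -0.788 -0.340 0.512
outer loop
vertex 0.452 0.803 -1.433
vertex 1.606 1.179 0.592
vertex 0.331 1.757 -0.986
endloop
endfacet
facet normal -0.604 0.274 -0.748
outer loop
vertex 0.331 1.757 -0.986
vertex 1.374 1.201 -2.032
vertex 0.452 0.803 -1.433
endloop
endfacet
facet normal 0.604 -0.273 0.748
outer loop
vertex 1.727 0.225 0.146
vertex 2.528 1.577 -0.007
vertex 1.606 1.179 0.592
endloop
endfacet
facet normal 0.114 -0.900 -0.422
outer loop
vertex 2.649 0.623 -0.454
vertex 1.727 0.225 0.146
vertex 1.374 1.201 -2.032
endloop
endfacet
facet normal 0.605 -0.274 0.748
outer loop
vertex 2.649 0.623 -0.454
vertex 2.528 1.577 -0.007
vertex 1.727 0.225 0.146
endloop
endfacet
facet normal -0.114 0.899 0.422
outer loop
vertex 1.606 1.179 0.592
vertex 2.528 1.577 -0.007
vertex 0.331 1.757 -0.986
endloop
endfacet
facet normal -0.605 0.273 -0.748
outer loop
vertex 1.253 2.155 -1.586
vertex 1.374 1.201 -2.032
vertex 0.331 1.757 -0.986
endloop
endfacet
facet normal -0.114 0.900 0.421
outer loop
vertex 0.331 1.757 -0.986
vertex 2.528 1.577 -0.007
vertex 1.253 2.155 -1.586
endloop
endfacet
facet normal 0.789 0.340 -0.513
outer loop
vertex 1.253 2.155 -1.586
vertex 2.649 0.623 -0.454
vertex 1.374 1.201 -2.032
endloop
endfacet
facet normal 0.789 0.340 -0.512
outer loop
vertex 2.528 1.577 -0.007
vertex 2.649 0.623 -0.454
vertex 1.253 2.155 -1.586
endloop
endfacet

endsolid


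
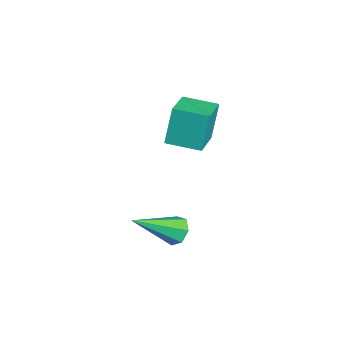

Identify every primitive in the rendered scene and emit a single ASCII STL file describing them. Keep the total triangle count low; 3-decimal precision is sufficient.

solid 
facet normal -0.904 0.339 -0.260
outer loop
vertex -3.3 2.272 3.825
vertex -2.776 3.55 3.672
vertex -2.967 1.946 2.242
endloop
endfacet
facet normal -0.377 -0.920 0.110
outer loop
vertex -1.484 1.39 2.668
vertex -3.3 2.272 3.825
vertex -2.967 1.946 2.242
endloop
endfacet
facet normal -0.904 0.339 -0.260
outer loop
vertex -2.967 1.946 2.242
vertex -2.776 3.55 3.672
vertex -2.443 3.225 2.089
endloop
endfacet
facet normal 0.202 -0.197 -0.959
outer loop
vertex -2.443 3.225 2.089
vertex -1.484 1.39 2.668
vertex -2.967 1.946 2.242
endloop
endfacet
facet normal -0.202 0.197 0.959
outer loop
vertex -3.3 2.272 3.825
vertex -1.293 2.994 4.098
vertex -2.776 3.55 3.672
endloop
endfacet
facet normal -0.377 -0.920 0.110
outer loop
vertex -1.817 1.715 4.251
vertex -3.3 2.272 3.825
vertex -1.484 1.39 2.668
endloop
endfacet
facet normal -0.201 0.197 0.959
outer loop
vertex -1.817 1.715 4.251
vertex -1.293 2.994 4.098
vertex -3.3 2.272 3.825
endloop
endfacet
facet normal 0.376 0.920 -0.110
outer loop
vertex -2.776 3.55 3.672
vertex -1.293 2.994 4.098
vertex -2.443 3.225 2.089
endloop
endfacet
facet normal 0.201 -0.197 -0.959
outer loop
vertex -0.96 2.668 2.515
vertex -1.484 1.39 2.668
vertex -2.443 3.225 2.089
endloop
endfacet
facet normal 0.377 0.920 -0.110
outer loop
vertex -2.443 3.225 2.089
vertex -1.293 2.994 4.098
vertex -0.96 2.668 2.515
endloop
endfacet
facet normal 0.904 -0.340 0.260
outer loop
vertex -0.96 2.668 2.515
vertex -1.817 1.715 4.251
vertex -1.484 1.39 2.668
endloop
endfacet
facet normal 0.904 -0.339 0.260
outer loop
vertex -1.293 2.994 4.098
vertex -1.817 1.715 4.251
vertex -0.96 2.668 2.515
endloop
endfacet
facet normal -0.238 0.800 -0.551
outer loop
vertex 2.369 1.183 0.152
vertex 2.028 1.411 0.63
vertex 2.638 1.505 0.503
endloop
endfacet
facet normal 0.871 -0.329 -0.365
outer loop
vertex 2.369 1.183 0.152
vertex 2.638 1.505 0.503
vertex 2.512 -0.211 1.75
endloop
endfacet
facet normal -0.238 0.798 -0.553
outer loop
vertex 2.638 1.505 0.503
vertex 2.028 1.411 0.63
vertex 2.447 1.757 0.949
endloop
endfacet
facet normal 0.937 0.158 0.312
outer loop
vertex 2.638 1.505 0.503
vertex 2.447 1.757 0.949
vertex 2.512 -0.211 1.75
endloop
endfacet
facet normal -0.239 0.799 -0.552
outer loop
vertex 2.447 1.757 0.949
vertex 2.028 1.411 0.63
vertex 1.941 1.748 1.155
endloop
endfacet
facet normal 0.346 0.364 0.865
outer loop
vertex 2.447 1.757 0.949
vertex 1.941 1.748 1.155
vertex 2.512 -0.211 1.75
endloop
endfacet
facet normal -0.240 0.799 -0.552
outer loop
vertex 1.941 1.748 1.155
vertex 2.028 1.411 0.63
vertex 1.5 1.485 0.966
endloop
endfacet
facet normal -0.457 0.134 0.879
outer loop
vertex 1.941 1.748 1.155
vertex 1.5 1.485 0.966
vertex 2.512 -0.211 1.75
endloop
endfacet
facet normal -0.239 0.800 -0.551
outer loop
vertex 1.5 1.485 0.966
vertex 2.028 1.411 0.63
vertex 1.457 1.167 0.523
endloop
endfacet
facet normal -0.868 -0.360 0.342
outer loop
vertex 1.5 1.485 0.966
vertex 1.457 1.167 0.523
vertex 2.512 -0.211 1.75
endloop
endfacet
facet normal -0.238 0.800 -0.551
outer loop
vertex 1.457 1.167 0.523
vertex 2.028 1.411 0.63
vertex 1.844 1.033 0.161
endloop
endfacet
facet normal -0.576 -0.744 -0.340
outer loop
vertex 1.457 1.167 0.523
vertex 1.844 1.033 0.161
vertex 2.512 -0.211 1.75
endloop
endfacet
facet normal -0.238 0.800 -0.551
outer loop
vertex 1.844 1.033 0.161
vertex 2.028 1.411 0.63
vertex 2.369 1.183 0.152
endloop
endfacet
facet normal 0.197 -0.730 -0.654
outer loop
vertex 1.844 1.033 0.161
vertex 2.369 1.183 0.152
vertex 2.512 -0.211 1.75
endloop
endfacet

endsolid


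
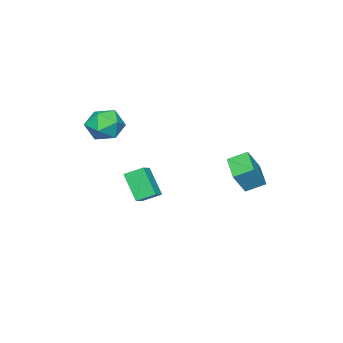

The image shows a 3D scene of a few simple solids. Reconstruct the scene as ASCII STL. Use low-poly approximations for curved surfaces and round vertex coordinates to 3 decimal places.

solid 
facet normal -0.171 0.981 -0.096
outer loop
vertex 3.298 -2.439 3.136
vertex 2.246 -2.565 3.72
vertex 3.257 -2.328 4.34
endloop
endfacet
facet normal 0.529 0.847 -0.060
outer loop
vertex 3.298 -2.439 3.136
vertex 3.257 -2.328 4.34
vertex 4.165 -2.932 3.819
endloop
endfacet
facet normal 0.697 0.403 -0.594
outer loop
vertex 3.298 -2.439 3.136
vertex 4.165 -2.932 3.819
vertex 3.716 -3.544 2.877
endloop
endfacet
facet normal 0.100 0.263 -0.960
outer loop
vertex 3.298 -2.439 3.136
vertex 3.716 -3.544 2.877
vertex 2.53 -3.317 2.816
endloop
endfacet
facet normal -0.436 0.620 -0.652
outer loop
vertex 3.298 -2.439 3.136
vertex 2.53 -3.317 2.816
vertex 2.246 -2.565 3.72
endloop
endfacet
facet normal 0.657 0.509 0.555
outer loop
vertex 4.165 -2.932 3.819
vertex 3.257 -2.328 4.34
vertex 3.65 -3.363 4.824
endloop
endfacet
facet normal -0.475 0.726 0.497
outer loop
vertex 3.257 -2.328 4.34
vertex 2.246 -2.565 3.72
vertex 2.464 -3.136 4.763
endloop
endfacet
facet normal -0.904 0.142 -0.402
outer loop
vertex 2.246 -2.565 3.72
vertex 2.53 -3.317 2.816
vertex 2.015 -3.748 3.821
endloop
endfacet
facet normal -0.037 -0.435 -0.900
outer loop
vertex 2.53 -3.317 2.816
vertex 3.716 -3.544 2.877
vertex 2.923 -4.352 3.3
endloop
endfacet
facet normal 0.929 -0.208 -0.308
outer loop
vertex 3.716 -3.544 2.877
vertex 4.165 -2.932 3.819
vertex 3.934 -4.115 3.92
endloop
endfacet
facet normal -0.100 -0.263 0.960
outer loop
vertex 2.882 -4.241 4.504
vertex 3.65 -3.363 4.824
vertex 2.464 -3.136 4.763
endloop
endfacet
facet normal -0.697 -0.403 0.594
outer loop
vertex 2.882 -4.241 4.504
vertex 2.464 -3.136 4.763
vertex 2.015 -3.748 3.821
endloop
endfacet
facet normal -0.529 -0.847 0.060
outer loop
vertex 2.882 -4.241 4.504
vertex 2.015 -3.748 3.821
vertex 2.923 -4.352 3.3
endloop
endfacet
facet normal 0.171 -0.981 0.096
outer loop
vertex 2.882 -4.241 4.504
vertex 2.923 -4.352 3.3
vertex 3.934 -4.115 3.92
endloop
endfacet
facet normal 0.436 -0.620 0.652
outer loop
vertex 2.882 -4.241 4.504
vertex 3.934 -4.115 3.92
vertex 3.65 -3.363 4.824
endloop
endfacet
facet normal 0.037 0.435 0.900
outer loop
vertex 2.464 -3.136 4.763
vertex 3.65 -3.363 4.824
vertex 3.257 -2.328 4.34
endloop
endfacet
facet normal -0.929 0.208 0.308
outer loop
vertex 2.015 -3.748 3.821
vertex 2.464 -3.136 4.763
vertex 2.246 -2.565 3.72
endloop
endfacet
facet normal -0.657 -0.509 -0.555
outer loop
vertex 2.923 -4.352 3.3
vertex 2.015 -3.748 3.821
vertex 2.53 -3.317 2.816
endloop
endfacet
facet normal 0.475 -0.726 -0.497
outer loop
vertex 3.934 -4.115 3.92
vertex 2.923 -4.352 3.3
vertex 3.716 -3.544 2.877
endloop
endfacet
facet normal 0.904 -0.142 0.402
outer loop
vertex 3.65 -3.363 4.824
vertex 3.934 -4.115 3.92
vertex 4.165 -2.932 3.819
endloop
endfacet
facet normal -0.880 -0.235 -0.413
outer loop
vertex -1.281 -3.694 -1.187
vertex -0.85 -2.481 -2.795
vertex -0.739 -4.676 -1.782
endloop
endfacet
facet normal -0.209 -0.589 0.781
outer loop
vertex 0.15 -4.439 -1.365
vertex -1.281 -3.694 -1.187
vertex -0.739 -4.676 -1.782
endloop
endfacet
facet normal -0.880 -0.235 -0.413
outer loop
vertex -0.739 -4.676 -1.782
vertex -0.85 -2.481 -2.795
vertex -0.308 -3.463 -3.39
endloop
endfacet
facet normal 0.426 -0.773 -0.469
outer loop
vertex -0.308 -3.463 -3.39
vertex 0.15 -4.439 -1.365
vertex -0.739 -4.676 -1.782
endloop
endfacet
facet normal -0.426 0.773 0.469
outer loop
vertex -1.281 -3.694 -1.187
vertex 0.039 -2.244 -2.378
vertex -0.85 -2.481 -2.795
endloop
endfacet
facet normal -0.209 -0.589 0.781
outer loop
vertex -0.392 -3.457 -0.77
vertex -1.281 -3.694 -1.187
vertex 0.15 -4.439 -1.365
endloop
endfacet
facet normal -0.426 0.773 0.469
outer loop
vertex -0.392 -3.457 -0.77
vertex 0.039 -2.244 -2.378
vertex -1.281 -3.694 -1.187
endloop
endfacet
facet normal 0.209 0.589 -0.781
outer loop
vertex -0.85 -2.481 -2.795
vertex 0.039 -2.244 -2.378
vertex -0.308 -3.463 -3.39
endloop
endfacet
facet normal 0.426 -0.773 -0.469
outer loop
vertex 0.581 -3.226 -2.973
vertex 0.15 -4.439 -1.365
vertex -0.308 -3.463 -3.39
endloop
endfacet
facet normal 0.209 0.589 -0.781
outer loop
vertex -0.308 -3.463 -3.39
vertex 0.039 -2.244 -2.378
vertex 0.581 -3.226 -2.973
endloop
endfacet
facet normal 0.880 0.235 0.413
outer loop
vertex 0.581 -3.226 -2.973
vertex -0.392 -3.457 -0.77
vertex 0.15 -4.439 -1.365
endloop
endfacet
facet normal 0.880 0.235 0.413
outer loop
vertex 0.039 -2.244 -2.378
vertex -0.392 -3.457 -0.77
vertex 0.581 -3.226 -2.973
endloop
endfacet
facet normal -0.545 0.119 -0.830
outer loop
vertex -1.547 2.318 -0.039
vertex -2.215 3.222 0.529
vertex -0.378 3.553 -0.63
endloop
endfacet
facet normal 0.530 -0.718 -0.451
outer loop
vertex 0.515 3.358 0.731
vertex -1.547 2.318 -0.039
vertex -0.378 3.553 -0.63
endloop
endfacet
facet normal -0.545 0.119 -0.830
outer loop
vertex -0.378 3.553 -0.63
vertex -2.215 3.222 0.529
vertex -1.046 4.457 -0.062
endloop
endfacet
facet normal 0.650 0.686 -0.328
outer loop
vertex -1.046 4.457 -0.062
vertex 0.515 3.358 0.731
vertex -0.378 3.553 -0.63
endloop
endfacet
facet normal -0.650 -0.686 0.328
outer loop
vertex -1.547 2.318 -0.039
vertex -1.322 3.027 1.89
vertex -2.215 3.222 0.529
endloop
endfacet
facet normal 0.530 -0.718 -0.451
outer loop
vertex -0.654 2.123 1.322
vertex -1.547 2.318 -0.039
vertex 0.515 3.358 0.731
endloop
endfacet
facet normal -0.650 -0.686 0.328
outer loop
vertex -0.654 2.123 1.322
vertex -1.322 3.027 1.89
vertex -1.547 2.318 -0.039
endloop
endfacet
facet normal -0.530 0.718 0.451
outer loop
vertex -2.215 3.222 0.529
vertex -1.322 3.027 1.89
vertex -1.046 4.457 -0.062
endloop
endfacet
facet normal 0.650 0.686 -0.328
outer loop
vertex -0.153 4.262 1.299
vertex 0.515 3.358 0.731
vertex -1.046 4.457 -0.062
endloop
endfacet
facet normal -0.530 0.718 0.451
outer loop
vertex -1.046 4.457 -0.062
vertex -1.322 3.027 1.89
vertex -0.153 4.262 1.299
endloop
endfacet
facet normal 0.545 -0.119 0.830
outer loop
vertex -0.153 4.262 1.299
vertex -0.654 2.123 1.322
vertex 0.515 3.358 0.731
endloop
endfacet
facet normal 0.545 -0.119 0.830
outer loop
vertex -1.322 3.027 1.89
vertex -0.654 2.123 1.322
vertex -0.153 4.262 1.299
endloop
endfacet

endsolid


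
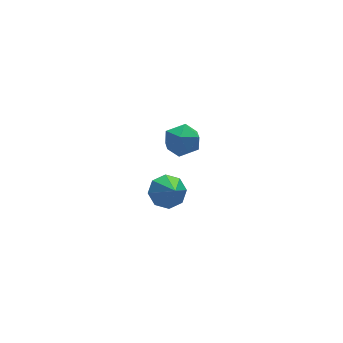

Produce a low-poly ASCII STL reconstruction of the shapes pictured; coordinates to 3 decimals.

solid 
facet normal -0.053 0.841 -0.539
outer loop
vertex -1.713 2.594 2.928
vertex -2.699 2.746 3.262
vertex -1.892 3.145 3.806
endloop
endfacet
facet normal 0.617 0.717 -0.324
outer loop
vertex -1.713 2.594 2.928
vertex -1.892 3.145 3.806
vertex -1.103 2.45 3.772
endloop
endfacet
facet normal 0.814 0.078 -0.575
outer loop
vertex -1.713 2.594 2.928
vertex -1.103 2.45 3.772
vertex -1.422 1.623 3.208
endloop
endfacet
facet normal 0.267 -0.192 -0.944
outer loop
vertex -1.713 2.594 2.928
vertex -1.422 1.623 3.208
vertex -2.409 1.806 2.892
endloop
endfacet
facet normal -0.269 0.280 -0.922
outer loop
vertex -1.713 2.594 2.928
vertex -2.409 1.806 2.892
vertex -2.699 2.746 3.262
endloop
endfacet
facet normal 0.619 0.683 0.388
outer loop
vertex -1.103 2.45 3.772
vertex -1.892 3.145 3.806
vertex -1.711 2.514 4.628
endloop
endfacet
facet normal -0.465 0.884 0.042
outer loop
vertex -1.892 3.145 3.806
vertex -2.699 2.746 3.262
vertex -2.698 2.697 4.312
endloop
endfacet
facet normal -0.816 -0.024 -0.578
outer loop
vertex -2.699 2.746 3.262
vertex -2.409 1.806 2.892
vertex -3.017 1.87 3.748
endloop
endfacet
facet normal 0.051 -0.787 -0.615
outer loop
vertex -2.409 1.806 2.892
vertex -1.422 1.623 3.208
vertex -2.228 1.175 3.714
endloop
endfacet
facet normal 0.937 -0.350 -0.017
outer loop
vertex -1.422 1.623 3.208
vertex -1.103 2.45 3.772
vertex -1.421 1.574 4.258
endloop
endfacet
facet normal -0.267 0.192 0.944
outer loop
vertex -2.407 1.726 4.592
vertex -1.711 2.514 4.628
vertex -2.698 2.697 4.312
endloop
endfacet
facet normal -0.814 -0.078 0.575
outer loop
vertex -2.407 1.726 4.592
vertex -2.698 2.697 4.312
vertex -3.017 1.87 3.748
endloop
endfacet
facet normal -0.617 -0.717 0.324
outer loop
vertex -2.407 1.726 4.592
vertex -3.017 1.87 3.748
vertex -2.228 1.175 3.714
endloop
endfacet
facet normal 0.053 -0.841 0.539
outer loop
vertex -2.407 1.726 4.592
vertex -2.228 1.175 3.714
vertex -1.421 1.574 4.258
endloop
endfacet
facet normal 0.269 -0.280 0.922
outer loop
vertex -2.407 1.726 4.592
vertex -1.421 1.574 4.258
vertex -1.711 2.514 4.628
endloop
endfacet
facet normal -0.051 0.787 0.615
outer loop
vertex -2.698 2.697 4.312
vertex -1.711 2.514 4.628
vertex -1.892 3.145 3.806
endloop
endfacet
facet normal -0.937 0.350 0.017
outer loop
vertex -3.017 1.87 3.748
vertex -2.698 2.697 4.312
vertex -2.699 2.746 3.262
endloop
endfacet
facet normal -0.619 -0.683 -0.388
outer loop
vertex -2.228 1.175 3.714
vertex -3.017 1.87 3.748
vertex -2.409 1.806 2.892
endloop
endfacet
facet normal 0.465 -0.884 -0.042
outer loop
vertex -1.421 1.574 4.258
vertex -2.228 1.175 3.714
vertex -1.422 1.623 3.208
endloop
endfacet
facet normal 0.816 0.024 0.578
outer loop
vertex -1.711 2.514 4.628
vertex -1.421 1.574 4.258
vertex -1.103 2.45 3.772
endloop
endfacet
facet normal 0.102 0.663 -0.742
outer loop
vertex -1.211 3.851 -3.73
vertex -1.742 4.553 -3.176
vertex -0.739 4.295 -3.269
endloop
endfacet
facet normal 0.685 -0.728 -0.000
outer loop
vertex -1.211 3.851 -3.73
vertex -0.739 4.295 -3.269
vertex -1.958 3.147 -1.604
endloop
endfacet
facet normal 0.102 0.663 -0.742
outer loop
vertex -0.739 4.295 -3.269
vertex -1.742 4.553 -3.176
vertex -0.854 4.89 -2.753
endloop
endfacet
facet normal 0.854 -0.236 0.463
outer loop
vertex -0.739 4.295 -3.269
vertex -0.854 4.89 -2.753
vertex -1.958 3.147 -1.604
endloop
endfacet
facet normal 0.102 0.663 -0.742
outer loop
vertex -0.854 4.89 -2.753
vertex -1.742 4.553 -3.176
vertex -1.49 5.287 -2.485
endloop
endfacet
facet normal 0.498 0.235 0.835
outer loop
vertex -0.854 4.89 -2.753
vertex -1.49 5.287 -2.485
vertex -1.958 3.147 -1.604
endloop
endfacet
facet normal 0.102 0.663 -0.742
outer loop
vertex -1.49 5.287 -2.485
vertex -1.742 4.553 -3.176
vertex -2.273 5.254 -2.622
endloop
endfacet
facet normal -0.174 0.407 0.897
outer loop
vertex -1.49 5.287 -2.485
vertex -2.273 5.254 -2.622
vertex -1.958 3.147 -1.604
endloop
endfacet
facet normal 0.102 0.663 -0.741
outer loop
vertex -2.273 5.254 -2.622
vertex -1.742 4.553 -3.176
vertex -2.745 4.81 -3.084
endloop
endfacet
facet normal -0.770 0.181 0.612
outer loop
vertex -2.273 5.254 -2.622
vertex -2.745 4.81 -3.084
vertex -1.958 3.147 -1.604
endloop
endfacet
facet normal 0.102 0.663 -0.742
outer loop
vertex -2.745 4.81 -3.084
vertex -1.742 4.553 -3.176
vertex -2.63 4.215 -3.6
endloop
endfacet
facet normal -0.939 -0.311 0.150
outer loop
vertex -2.745 4.81 -3.084
vertex -2.63 4.215 -3.6
vertex -1.958 3.147 -1.604
endloop
endfacet
facet normal 0.102 0.663 -0.741
outer loop
vertex -2.63 4.215 -3.6
vertex -1.742 4.553 -3.176
vertex -1.994 3.818 -3.868
endloop
endfacet
facet normal -0.582 -0.782 -0.223
outer loop
vertex -2.63 4.215 -3.6
vertex -1.994 3.818 -3.868
vertex -1.958 3.147 -1.604
endloop
endfacet
facet normal 0.103 0.663 -0.742
outer loop
vertex -1.994 3.818 -3.868
vertex -1.742 4.553 -3.176
vertex -1.211 3.851 -3.73
endloop
endfacet
facet normal 0.090 -0.954 -0.284
outer loop
vertex -1.994 3.818 -3.868
vertex -1.211 3.851 -3.73
vertex -1.958 3.147 -1.604
endloop
endfacet

endsolid


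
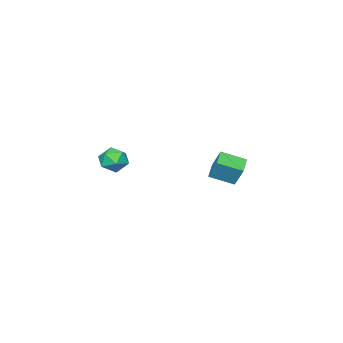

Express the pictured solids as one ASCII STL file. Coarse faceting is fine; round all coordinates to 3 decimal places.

solid 
facet normal -0.836 -0.461 0.297
outer loop
vertex -2.864 -2.563 -1.016
vertex -3.584 -1.565 -1.491
vertex -2.934 -3.12 -2.077
endloop
endfacet
facet normal 0.546 -0.756 0.361
outer loop
vertex -2.056 -2.635 -2.389
vertex -2.864 -2.563 -1.016
vertex -2.934 -3.12 -2.077
endloop
endfacet
facet normal -0.836 -0.461 0.297
outer loop
vertex -2.934 -3.12 -2.077
vertex -3.584 -1.565 -1.491
vertex -3.654 -2.121 -2.552
endloop
endfacet
facet normal -0.059 -0.463 -0.885
outer loop
vertex -3.654 -2.121 -2.552
vertex -2.056 -2.635 -2.389
vertex -2.934 -3.12 -2.077
endloop
endfacet
facet normal 0.058 0.463 0.884
outer loop
vertex -2.864 -2.563 -1.016
vertex -2.706 -1.08 -1.803
vertex -3.584 -1.565 -1.491
endloop
endfacet
facet normal 0.545 -0.757 0.361
outer loop
vertex -1.986 -2.079 -1.328
vertex -2.864 -2.563 -1.016
vertex -2.056 -2.635 -2.389
endloop
endfacet
facet normal 0.059 0.463 0.884
outer loop
vertex -1.986 -2.079 -1.328
vertex -2.706 -1.08 -1.803
vertex -2.864 -2.563 -1.016
endloop
endfacet
facet normal -0.546 0.756 -0.360
outer loop
vertex -3.584 -1.565 -1.491
vertex -2.706 -1.08 -1.803
vertex -3.654 -2.121 -2.552
endloop
endfacet
facet normal -0.059 -0.463 -0.884
outer loop
vertex -2.776 -1.637 -2.864
vertex -2.056 -2.635 -2.389
vertex -3.654 -2.121 -2.552
endloop
endfacet
facet normal -0.545 0.756 -0.361
outer loop
vertex -3.654 -2.121 -2.552
vertex -2.706 -1.08 -1.803
vertex -2.776 -1.637 -2.864
endloop
endfacet
facet normal 0.836 0.462 -0.297
outer loop
vertex -2.776 -1.637 -2.864
vertex -1.986 -2.079 -1.328
vertex -2.056 -2.635 -2.389
endloop
endfacet
facet normal 0.836 0.461 -0.297
outer loop
vertex -2.706 -1.08 -1.803
vertex -1.986 -2.079 -1.328
vertex -2.776 -1.637 -2.864
endloop
endfacet
facet normal 0.219 0.900 -0.376
outer loop
vertex 3.499 -3.392 -0.372
vertex 3.009 -3.067 0.121
vertex 3.745 -3.164 0.318
endloop
endfacet
facet normal 0.778 0.459 -0.429
outer loop
vertex 3.499 -3.392 -0.372
vertex 3.745 -3.164 0.318
vertex 3.981 -3.835 0.029
endloop
endfacet
facet normal 0.575 -0.108 -0.811
outer loop
vertex 3.499 -3.392 -0.372
vertex 3.981 -3.835 0.029
vertex 3.392 -4.152 -0.347
endloop
endfacet
facet normal -0.108 -0.017 -0.994
outer loop
vertex 3.499 -3.392 -0.372
vertex 3.392 -4.152 -0.347
vertex 2.791 -3.677 -0.29
endloop
endfacet
facet normal -0.328 0.606 -0.725
outer loop
vertex 3.499 -3.392 -0.372
vertex 2.791 -3.677 -0.29
vertex 3.009 -3.067 0.121
endloop
endfacet
facet normal 0.945 0.234 0.228
outer loop
vertex 3.981 -3.835 0.029
vertex 3.745 -3.164 0.318
vertex 3.789 -3.783 0.77
endloop
endfacet
facet normal 0.041 0.949 0.313
outer loop
vertex 3.745 -3.164 0.318
vertex 3.009 -3.067 0.121
vertex 3.188 -3.308 0.827
endloop
endfacet
facet normal -0.845 0.472 -0.252
outer loop
vertex 3.009 -3.067 0.121
vertex 2.791 -3.677 -0.29
vertex 2.599 -3.625 0.451
endloop
endfacet
facet normal -0.489 -0.537 -0.687
outer loop
vertex 2.791 -3.677 -0.29
vertex 3.392 -4.152 -0.347
vertex 2.835 -4.296 0.162
endloop
endfacet
facet normal 0.617 -0.684 -0.390
outer loop
vertex 3.392 -4.152 -0.347
vertex 3.981 -3.835 0.029
vertex 3.571 -4.393 0.359
endloop
endfacet
facet normal 0.108 0.017 0.994
outer loop
vertex 3.081 -4.068 0.852
vertex 3.789 -3.783 0.77
vertex 3.188 -3.308 0.827
endloop
endfacet
facet normal -0.575 0.108 0.811
outer loop
vertex 3.081 -4.068 0.852
vertex 3.188 -3.308 0.827
vertex 2.599 -3.625 0.451
endloop
endfacet
facet normal -0.778 -0.459 0.429
outer loop
vertex 3.081 -4.068 0.852
vertex 2.599 -3.625 0.451
vertex 2.835 -4.296 0.162
endloop
endfacet
facet normal -0.219 -0.900 0.376
outer loop
vertex 3.081 -4.068 0.852
vertex 2.835 -4.296 0.162
vertex 3.571 -4.393 0.359
endloop
endfacet
facet normal 0.328 -0.606 0.725
outer loop
vertex 3.081 -4.068 0.852
vertex 3.571 -4.393 0.359
vertex 3.789 -3.783 0.77
endloop
endfacet
facet normal 0.489 0.537 0.687
outer loop
vertex 3.188 -3.308 0.827
vertex 3.789 -3.783 0.77
vertex 3.745 -3.164 0.318
endloop
endfacet
facet normal -0.617 0.684 0.390
outer loop
vertex 2.599 -3.625 0.451
vertex 3.188 -3.308 0.827
vertex 3.009 -3.067 0.121
endloop
endfacet
facet normal -0.945 -0.234 -0.228
outer loop
vertex 2.835 -4.296 0.162
vertex 2.599 -3.625 0.451
vertex 2.791 -3.677 -0.29
endloop
endfacet
facet normal -0.041 -0.949 -0.313
outer loop
vertex 3.571 -4.393 0.359
vertex 2.835 -4.296 0.162
vertex 3.392 -4.152 -0.347
endloop
endfacet
facet normal 0.845 -0.472 0.252
outer loop
vertex 3.789 -3.783 0.77
vertex 3.571 -4.393 0.359
vertex 3.981 -3.835 0.029
endloop
endfacet

endsolid


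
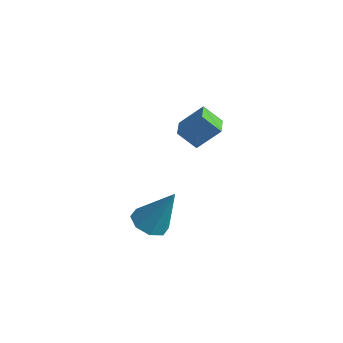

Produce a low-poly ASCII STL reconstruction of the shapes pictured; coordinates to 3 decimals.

solid 
facet normal -0.704 0.702 -0.108
outer loop
vertex -1.122 1.653 -0.895
vertex -0.586 2.086 -1.578
vertex -1.662 0.981 -1.744
endloop
endfacet
facet normal -0.553 -0.446 0.704
outer loop
vertex -0.994 0.314 -1.642
vertex -1.122 1.653 -0.895
vertex -1.662 0.981 -1.744
endloop
endfacet
facet normal -0.704 0.702 -0.107
outer loop
vertex -1.662 0.981 -1.744
vertex -0.586 2.086 -1.578
vertex -1.127 1.414 -2.427
endloop
endfacet
facet normal -0.447 -0.555 -0.702
outer loop
vertex -1.127 1.414 -2.427
vertex -0.994 0.314 -1.642
vertex -1.662 0.981 -1.744
endloop
endfacet
facet normal 0.447 0.555 0.702
outer loop
vertex -1.122 1.653 -0.895
vertex 0.082 1.419 -1.476
vertex -0.586 2.086 -1.578
endloop
endfacet
facet normal -0.552 -0.446 0.705
outer loop
vertex -0.453 0.986 -0.793
vertex -1.122 1.653 -0.895
vertex -0.994 0.314 -1.642
endloop
endfacet
facet normal 0.447 0.555 0.702
outer loop
vertex -0.453 0.986 -0.793
vertex 0.082 1.419 -1.476
vertex -1.122 1.653 -0.895
endloop
endfacet
facet normal 0.552 0.445 -0.705
outer loop
vertex -0.586 2.086 -1.578
vertex 0.082 1.419 -1.476
vertex -1.127 1.414 -2.427
endloop
endfacet
facet normal -0.446 -0.555 -0.702
outer loop
vertex -0.458 0.747 -2.325
vertex -0.994 0.314 -1.642
vertex -1.127 1.414 -2.427
endloop
endfacet
facet normal 0.552 0.446 -0.704
outer loop
vertex -1.127 1.414 -2.427
vertex 0.082 1.419 -1.476
vertex -0.458 0.747 -2.325
endloop
endfacet
facet normal 0.704 -0.702 0.107
outer loop
vertex -0.458 0.747 -2.325
vertex -0.453 0.986 -0.793
vertex -0.994 0.314 -1.642
endloop
endfacet
facet normal 0.705 -0.702 0.107
outer loop
vertex 0.082 1.419 -1.476
vertex -0.453 0.986 -0.793
vertex -0.458 0.747 -2.325
endloop
endfacet
facet normal -0.391 -0.278 -0.878
outer loop
vertex 1.757 -2.451 -3.641
vertex 1.375 -2.963 -3.309
vertex 1.262 -2.273 -3.477
endloop
endfacet
facet normal 0.323 0.945 -0.052
outer loop
vertex 1.757 -2.451 -3.641
vertex 1.262 -2.273 -3.477
vertex 2.085 -2.457 -1.711
endloop
endfacet
facet normal -0.390 -0.278 -0.878
outer loop
vertex 1.262 -2.273 -3.477
vertex 1.375 -2.963 -3.309
vertex 0.833 -2.499 -3.215
endloop
endfacet
facet normal -0.329 0.911 0.248
outer loop
vertex 1.262 -2.273 -3.477
vertex 0.833 -2.499 -3.215
vertex 2.085 -2.457 -1.711
endloop
endfacet
facet normal -0.390 -0.278 -0.878
outer loop
vertex 0.833 -2.499 -3.215
vertex 1.375 -2.963 -3.309
vertex 0.722 -2.997 -3.008
endloop
endfacet
facet normal -0.710 0.399 0.580
outer loop
vertex 0.833 -2.499 -3.215
vertex 0.722 -2.997 -3.008
vertex 2.085 -2.457 -1.711
endloop
endfacet
facet normal -0.390 -0.278 -0.878
outer loop
vertex 0.722 -2.997 -3.008
vertex 1.375 -2.963 -3.309
vertex 0.994 -3.476 -2.977
endloop
endfacet
facet normal -0.597 -0.290 0.748
outer loop
vertex 0.722 -2.997 -3.008
vertex 0.994 -3.476 -2.977
vertex 2.085 -2.457 -1.711
endloop
endfacet
facet normal -0.389 -0.279 -0.878
outer loop
vertex 0.994 -3.476 -2.977
vertex 1.375 -2.963 -3.309
vertex 1.489 -3.654 -3.14
endloop
endfacet
facet normal -0.056 -0.754 0.655
outer loop
vertex 0.994 -3.476 -2.977
vertex 1.489 -3.654 -3.14
vertex 2.085 -2.457 -1.711
endloop
endfacet
facet normal -0.389 -0.279 -0.878
outer loop
vertex 1.489 -3.654 -3.14
vertex 1.375 -2.963 -3.309
vertex 1.918 -3.427 -3.402
endloop
endfacet
facet normal 0.597 -0.720 0.354
outer loop
vertex 1.489 -3.654 -3.14
vertex 1.918 -3.427 -3.402
vertex 2.085 -2.457 -1.711
endloop
endfacet
facet normal -0.389 -0.280 -0.878
outer loop
vertex 1.918 -3.427 -3.402
vertex 1.375 -2.963 -3.309
vertex 2.029 -2.929 -3.61
endloop
endfacet
facet normal 0.978 -0.208 0.023
outer loop
vertex 1.918 -3.427 -3.402
vertex 2.029 -2.929 -3.61
vertex 2.085 -2.457 -1.711
endloop
endfacet
facet normal -0.390 -0.279 -0.878
outer loop
vertex 2.029 -2.929 -3.61
vertex 1.375 -2.963 -3.309
vertex 1.757 -2.451 -3.641
endloop
endfacet
facet normal 0.864 0.482 -0.145
outer loop
vertex 2.029 -2.929 -3.61
vertex 1.757 -2.451 -3.641
vertex 2.085 -2.457 -1.711
endloop
endfacet

endsolid


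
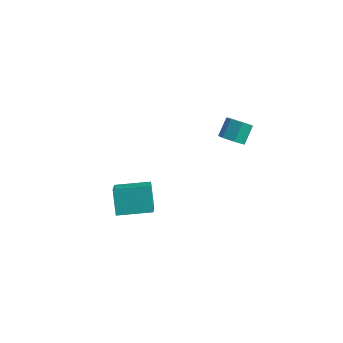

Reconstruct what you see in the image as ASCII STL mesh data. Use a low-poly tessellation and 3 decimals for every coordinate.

solid 
facet normal -0.464 0.655 -0.596
outer loop
vertex -1.784 -2.284 -2.257
vertex -0.365 -1.124 -2.088
vertex -1.125 -2.913 -3.461
endloop
endfacet
facet normal -0.771 -0.631 -0.092
outer loop
vertex -0.215 -4.196 -2.292
vertex -1.784 -2.284 -2.257
vertex -1.125 -2.913 -3.461
endloop
endfacet
facet normal -0.465 0.655 -0.596
outer loop
vertex -1.125 -2.913 -3.461
vertex -0.365 -1.124 -2.088
vertex 0.293 -1.753 -3.292
endloop
endfacet
facet normal 0.436 -0.417 -0.797
outer loop
vertex 0.293 -1.753 -3.292
vertex -0.215 -4.196 -2.292
vertex -1.125 -2.913 -3.461
endloop
endfacet
facet normal -0.436 0.417 0.797
outer loop
vertex -1.784 -2.284 -2.257
vertex 0.545 -2.407 -0.919
vertex -0.365 -1.124 -2.088
endloop
endfacet
facet normal -0.771 -0.631 -0.092
outer loop
vertex -0.873 -3.567 -1.088
vertex -1.784 -2.284 -2.257
vertex -0.215 -4.196 -2.292
endloop
endfacet
facet normal -0.436 0.417 0.797
outer loop
vertex -0.873 -3.567 -1.088
vertex 0.545 -2.407 -0.919
vertex -1.784 -2.284 -2.257
endloop
endfacet
facet normal 0.771 0.630 0.092
outer loop
vertex -0.365 -1.124 -2.088
vertex 0.545 -2.407 -0.919
vertex 0.293 -1.753 -3.292
endloop
endfacet
facet normal 0.436 -0.417 -0.797
outer loop
vertex 1.204 -3.036 -2.123
vertex -0.215 -4.196 -2.292
vertex 0.293 -1.753 -3.292
endloop
endfacet
facet normal 0.770 0.631 0.092
outer loop
vertex 0.293 -1.753 -3.292
vertex 0.545 -2.407 -0.919
vertex 1.204 -3.036 -2.123
endloop
endfacet
facet normal 0.464 -0.655 0.596
outer loop
vertex 1.204 -3.036 -2.123
vertex -0.873 -3.567 -1.088
vertex -0.215 -4.196 -2.292
endloop
endfacet
facet normal 0.465 -0.655 0.596
outer loop
vertex 0.545 -2.407 -0.919
vertex -0.873 -3.567 -1.088
vertex 1.204 -3.036 -2.123
endloop
endfacet
facet normal 0.061 -0.694 -0.717
outer loop
vertex 2.288 3.279 -0.903
vertex 1.787 2.867 -0.547
vertex 1.675 3.387 -1.06
endloop
endfacet
facet normal 0.290 0.700 -0.653
outer loop
vertex 2.288 3.279 -0.903
vertex 1.675 3.387 -1.06
vertex 2.214 4.106 -0.049
endloop
endfacet
facet normal 0.291 0.699 -0.653
outer loop
vertex 2.214 4.106 -0.049
vertex 1.675 3.387 -1.06
vertex 1.601 4.214 -0.207
endloop
endfacet
facet normal -0.063 0.694 0.717
outer loop
vertex 2.214 4.106 -0.049
vertex 1.601 4.214 -0.207
vertex 1.713 3.693 0.307
endloop
endfacet
facet normal 0.061 -0.694 -0.717
outer loop
vertex 1.675 3.387 -1.06
vertex 1.787 2.867 -0.547
vertex 1.146 3.104 -0.831
endloop
endfacet
facet normal -0.564 0.568 -0.600
outer loop
vertex 1.675 3.387 -1.06
vertex 1.146 3.104 -0.831
vertex 1.601 4.214 -0.207
endloop
endfacet
facet normal -0.564 0.568 -0.599
outer loop
vertex 1.601 4.214 -0.207
vertex 1.146 3.104 -0.831
vertex 1.072 3.93 0.022
endloop
endfacet
facet normal -0.062 0.694 0.717
outer loop
vertex 1.601 4.214 -0.207
vertex 1.072 3.93 0.022
vertex 1.713 3.693 0.307
endloop
endfacet
facet normal 0.061 -0.694 -0.717
outer loop
vertex 1.146 3.104 -0.831
vertex 1.787 2.867 -0.547
vertex 1.1 2.642 -0.388
endloop
endfacet
facet normal -0.995 0.008 -0.095
outer loop
vertex 1.146 3.104 -0.831
vertex 1.1 2.642 -0.388
vertex 1.072 3.93 0.022
endloop
endfacet
facet normal -0.995 0.008 -0.094
outer loop
vertex 1.072 3.93 0.022
vertex 1.1 2.642 -0.388
vertex 1.026 3.468 0.466
endloop
endfacet
facet normal -0.062 0.695 0.717
outer loop
vertex 1.072 3.93 0.022
vertex 1.026 3.468 0.466
vertex 1.713 3.693 0.307
endloop
endfacet
facet normal 0.061 -0.694 -0.717
outer loop
vertex 1.1 2.642 -0.388
vertex 1.787 2.867 -0.547
vertex 1.571 2.349 -0.064
endloop
endfacet
facet normal -0.677 -0.557 0.480
outer loop
vertex 1.1 2.642 -0.388
vertex 1.571 2.349 -0.064
vertex 1.026 3.468 0.466
endloop
endfacet
facet normal -0.676 -0.557 0.482
outer loop
vertex 1.026 3.468 0.466
vertex 1.571 2.349 -0.064
vertex 1.498 3.175 0.789
endloop
endfacet
facet normal -0.061 0.693 0.718
outer loop
vertex 1.026 3.468 0.466
vertex 1.498 3.175 0.789
vertex 1.713 3.693 0.307
endloop
endfacet
facet normal 0.062 -0.694 -0.717
outer loop
vertex 1.571 2.349 -0.064
vertex 1.787 2.867 -0.547
vertex 2.205 2.447 -0.104
endloop
endfacet
facet normal 0.153 -0.703 0.694
outer loop
vertex 1.571 2.349 -0.064
vertex 2.205 2.447 -0.104
vertex 1.498 3.175 0.789
endloop
endfacet
facet normal 0.152 -0.704 0.694
outer loop
vertex 1.498 3.175 0.789
vertex 2.205 2.447 -0.104
vertex 2.131 3.273 0.75
endloop
endfacet
facet normal -0.063 0.694 0.717
outer loop
vertex 1.498 3.175 0.789
vertex 2.131 3.273 0.75
vertex 1.713 3.693 0.307
endloop
endfacet
facet normal 0.062 -0.694 -0.717
outer loop
vertex 2.205 2.447 -0.104
vertex 1.787 2.867 -0.547
vertex 2.524 2.861 -0.477
endloop
endfacet
facet normal 0.866 -0.320 0.385
outer loop
vertex 2.205 2.447 -0.104
vertex 2.524 2.861 -0.477
vertex 2.131 3.273 0.75
endloop
endfacet
facet normal 0.866 -0.320 0.385
outer loop
vertex 2.131 3.273 0.75
vertex 2.524 2.861 -0.477
vertex 2.45 3.687 0.376
endloop
endfacet
facet normal -0.061 0.695 0.717
outer loop
vertex 2.131 3.273 0.75
vertex 2.45 3.687 0.376
vertex 1.713 3.693 0.307
endloop
endfacet
facet normal 0.062 -0.695 -0.716
outer loop
vertex 2.524 2.861 -0.477
vertex 1.787 2.867 -0.547
vertex 2.288 3.279 -0.903
endloop
endfacet
facet normal 0.928 0.305 -0.215
outer loop
vertex 2.524 2.861 -0.477
vertex 2.288 3.279 -0.903
vertex 2.45 3.687 0.376
endloop
endfacet
facet normal 0.928 0.305 -0.215
outer loop
vertex 2.45 3.687 0.376
vertex 2.288 3.279 -0.903
vertex 2.214 4.106 -0.049
endloop
endfacet
facet normal -0.062 0.693 0.718
outer loop
vertex 2.45 3.687 0.376
vertex 2.214 4.106 -0.049
vertex 1.713 3.693 0.307
endloop
endfacet

endsolid


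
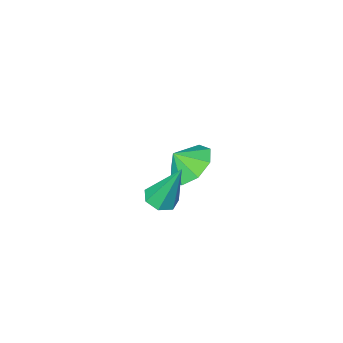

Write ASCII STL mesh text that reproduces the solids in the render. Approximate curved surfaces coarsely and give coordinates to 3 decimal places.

solid 
facet normal -0.595 0.291 -0.749
outer loop
vertex -3.268 -1.333 -1.216
vertex -4.08 -1.223 -0.528
vertex -3.306 -0.581 -0.894
endloop
endfacet
facet normal 0.990 -0.012 0.144
outer loop
vertex -3.268 -1.333 -1.216
vertex -3.306 -0.581 -0.894
vertex -3.48 -1.517 0.228
endloop
endfacet
facet normal -0.595 0.291 -0.749
outer loop
vertex -3.306 -0.581 -0.894
vertex -4.08 -1.223 -0.528
vertex -3.797 -0.205 -0.358
endloop
endfacet
facet normal 0.798 0.396 0.454
outer loop
vertex -3.306 -0.581 -0.894
vertex -3.797 -0.205 -0.358
vertex -3.48 -1.517 0.228
endloop
endfacet
facet normal -0.595 0.291 -0.749
outer loop
vertex -3.797 -0.205 -0.358
vertex -4.08 -1.223 -0.528
vertex -4.455 -0.425 0.079
endloop
endfacet
facet normal 0.384 0.452 0.805
outer loop
vertex -3.797 -0.205 -0.358
vertex -4.455 -0.425 0.079
vertex -3.48 -1.517 0.228
endloop
endfacet
facet normal -0.594 0.291 -0.750
outer loop
vertex -4.455 -0.425 0.079
vertex -4.08 -1.223 -0.528
vertex -4.893 -1.113 0.159
endloop
endfacet
facet normal -0.013 0.124 0.992
outer loop
vertex -4.455 -0.425 0.079
vertex -4.893 -1.113 0.159
vertex -3.48 -1.517 0.228
endloop
endfacet
facet normal -0.594 0.291 -0.750
outer loop
vertex -4.893 -1.113 0.159
vertex -4.08 -1.223 -0.528
vertex -4.855 -1.865 -0.163
endloop
endfacet
facet normal -0.157 -0.395 0.905
outer loop
vertex -4.893 -1.113 0.159
vertex -4.855 -1.865 -0.163
vertex -3.48 -1.517 0.228
endloop
endfacet
facet normal -0.594 0.291 -0.750
outer loop
vertex -4.855 -1.865 -0.163
vertex -4.08 -1.223 -0.528
vertex -4.363 -2.241 -0.699
endloop
endfacet
facet normal 0.034 -0.803 0.595
outer loop
vertex -4.855 -1.865 -0.163
vertex -4.363 -2.241 -0.699
vertex -3.48 -1.517 0.228
endloop
endfacet
facet normal -0.595 0.291 -0.749
outer loop
vertex -4.363 -2.241 -0.699
vertex -4.08 -1.223 -0.528
vertex -3.706 -2.021 -1.135
endloop
endfacet
facet normal 0.449 -0.860 0.243
outer loop
vertex -4.363 -2.241 -0.699
vertex -3.706 -2.021 -1.135
vertex -3.48 -1.517 0.228
endloop
endfacet
facet normal -0.595 0.291 -0.749
outer loop
vertex -3.706 -2.021 -1.135
vertex -4.08 -1.223 -0.528
vertex -3.268 -1.333 -1.216
endloop
endfacet
facet normal 0.845 -0.531 0.056
outer loop
vertex -3.706 -2.021 -1.135
vertex -3.268 -1.333 -1.216
vertex -3.48 -1.517 0.228
endloop
endfacet
facet normal 0.209 -0.318 -0.925
outer loop
vertex 0.411 3.147 3.077
vertex -0.225 3.122 2.942
vertex 0.187 3.619 2.864
endloop
endfacet
facet normal 0.803 0.516 0.298
outer loop
vertex 0.411 3.147 3.077
vertex 0.187 3.619 2.864
vertex -0.655 3.778 4.858
endloop
endfacet
facet normal 0.207 -0.317 -0.926
outer loop
vertex 0.187 3.619 2.864
vertex -0.225 3.122 2.942
vertex -0.347 3.717 2.711
endloop
endfacet
facet normal 0.181 0.983 -0.002
outer loop
vertex 0.187 3.619 2.864
vertex -0.347 3.717 2.711
vertex -0.655 3.778 4.858
endloop
endfacet
facet normal 0.207 -0.317 -0.926
outer loop
vertex -0.347 3.717 2.711
vertex -0.225 3.122 2.942
vertex -0.789 3.367 2.732
endloop
endfacet
facet normal -0.620 0.777 -0.111
outer loop
vertex -0.347 3.717 2.711
vertex -0.789 3.367 2.732
vertex -0.655 3.778 4.858
endloop
endfacet
facet normal 0.207 -0.316 -0.926
outer loop
vertex -0.789 3.367 2.732
vertex -0.225 3.122 2.942
vertex -0.806 2.832 2.911
endloop
endfacet
facet normal -0.997 0.050 0.053
outer loop
vertex -0.789 3.367 2.732
vertex -0.806 2.832 2.911
vertex -0.655 3.778 4.858
endloop
endfacet
facet normal 0.208 -0.317 -0.925
outer loop
vertex -0.806 2.832 2.911
vertex -0.225 3.122 2.942
vertex -0.385 2.516 3.114
endloop
endfacet
facet normal -0.665 -0.650 0.367
outer loop
vertex -0.806 2.832 2.911
vertex -0.385 2.516 3.114
vertex -0.655 3.778 4.858
endloop
endfacet
facet normal 0.209 -0.318 -0.925
outer loop
vertex -0.385 2.516 3.114
vertex -0.225 3.122 2.942
vertex 0.156 2.656 3.188
endloop
endfacet
facet normal 0.124 -0.795 0.594
outer loop
vertex -0.385 2.516 3.114
vertex 0.156 2.656 3.188
vertex -0.655 3.778 4.858
endloop
endfacet
facet normal 0.209 -0.318 -0.925
outer loop
vertex 0.156 2.656 3.188
vertex -0.225 3.122 2.942
vertex 0.411 3.147 3.077
endloop
endfacet
facet normal 0.778 -0.277 0.564
outer loop
vertex 0.156 2.656 3.188
vertex 0.411 3.147 3.077
vertex -0.655 3.778 4.858
endloop
endfacet

endsolid
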